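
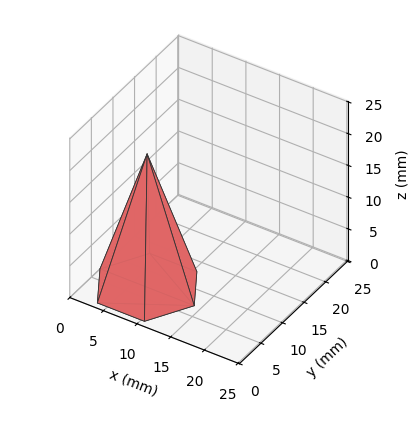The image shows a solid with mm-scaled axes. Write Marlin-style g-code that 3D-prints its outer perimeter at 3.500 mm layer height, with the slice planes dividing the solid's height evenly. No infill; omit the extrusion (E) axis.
Reading the render: the shape is a regular 6-sided pyramid, base circumscribed radius ≈ 7 mm, apex at z ≈ 21 mm (dimensions read to the nearest mm from the axis ticks). For the g-code, the solid's height is divided into equal slices at the stated Δz and each level perimeter traced with G1 moves after a G0 lift.

; perimeter-only toolpath
G21 ; units = mm
G90 ; absolute positioning
G28 ; home
; layer 1
G0 Z3.500
G0 X12.833 Y7.000
G1 X9.917 Y12.052
G1 X4.083 Y12.052
G1 X1.167 Y7.000
G1 X4.083 Y1.948
G1 X9.917 Y1.948
G1 X12.833 Y7.000
; layer 2
G0 Z7.000
G0 X11.667 Y7.000
G1 X9.333 Y11.041
G1 X4.667 Y11.041
G1 X2.333 Y7.000
G1 X4.667 Y2.959
G1 X9.333 Y2.959
G1 X11.667 Y7.000
; layer 3
G0 Z10.500
G0 X10.500 Y7.000
G1 X8.750 Y10.031
G1 X5.250 Y10.031
G1 X3.500 Y7.000
G1 X5.250 Y3.969
G1 X8.750 Y3.969
G1 X10.500 Y7.000
; layer 4
G0 Z14.000
G0 X9.333 Y7.000
G1 X8.167 Y9.021
G1 X5.833 Y9.021
G1 X4.667 Y7.000
G1 X5.833 Y4.979
G1 X8.167 Y4.979
G1 X9.333 Y7.000
; layer 5
G0 Z17.500
G0 X8.167 Y7.000
G1 X7.583 Y8.010
G1 X6.417 Y8.010
G1 X5.833 Y7.000
G1 X6.417 Y5.990
G1 X7.583 Y5.990
G1 X8.167 Y7.000
M2 ; end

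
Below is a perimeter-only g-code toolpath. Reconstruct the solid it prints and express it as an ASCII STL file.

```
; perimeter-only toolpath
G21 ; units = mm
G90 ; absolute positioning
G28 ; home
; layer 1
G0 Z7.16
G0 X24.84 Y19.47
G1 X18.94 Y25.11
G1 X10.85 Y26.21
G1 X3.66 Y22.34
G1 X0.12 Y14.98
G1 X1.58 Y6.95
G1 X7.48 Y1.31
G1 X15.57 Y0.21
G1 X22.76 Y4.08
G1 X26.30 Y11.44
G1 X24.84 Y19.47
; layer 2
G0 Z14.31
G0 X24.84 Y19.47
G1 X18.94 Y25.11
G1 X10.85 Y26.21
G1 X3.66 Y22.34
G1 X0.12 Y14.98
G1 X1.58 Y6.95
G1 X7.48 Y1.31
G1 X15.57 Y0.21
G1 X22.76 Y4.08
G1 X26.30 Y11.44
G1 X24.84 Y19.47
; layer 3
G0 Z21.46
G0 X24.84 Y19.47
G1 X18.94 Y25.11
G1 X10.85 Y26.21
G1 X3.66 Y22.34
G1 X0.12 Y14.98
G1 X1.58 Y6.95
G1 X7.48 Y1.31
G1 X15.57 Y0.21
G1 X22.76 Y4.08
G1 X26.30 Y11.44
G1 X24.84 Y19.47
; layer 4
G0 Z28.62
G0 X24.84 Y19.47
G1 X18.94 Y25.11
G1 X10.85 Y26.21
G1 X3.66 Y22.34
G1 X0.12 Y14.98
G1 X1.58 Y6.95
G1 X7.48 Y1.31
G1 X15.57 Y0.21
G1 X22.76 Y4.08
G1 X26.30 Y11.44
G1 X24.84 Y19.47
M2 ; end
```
solid part
  facet normal 0.0000 0.0000 -1.0000
    outer loop
      vertex 10.85 26.21 0.00
      vertex 18.94 25.11 0.00
      vertex 24.84 19.47 0.00
    endloop
  endfacet
  facet normal 0.0000 0.0000 -1.0000
    outer loop
      vertex 3.66 22.34 0.00
      vertex 10.85 26.21 0.00
      vertex 24.84 19.47 0.00
    endloop
  endfacet
  facet normal 0.0000 0.0000 -1.0000
    outer loop
      vertex 0.12 14.98 0.00
      vertex 3.66 22.34 0.00
      vertex 24.84 19.47 0.00
    endloop
  endfacet
  facet normal 0.0000 0.0000 -1.0000
    outer loop
      vertex 1.58 6.95 0.00
      vertex 0.12 14.98 0.00
      vertex 24.84 19.47 0.00
    endloop
  endfacet
  facet normal 0.0000 0.0000 -1.0000
    outer loop
      vertex 7.48 1.31 0.00
      vertex 1.58 6.95 0.00
      vertex 24.84 19.47 0.00
    endloop
  endfacet
  facet normal 0.0000 0.0000 -1.0000
    outer loop
      vertex 15.57 0.21 0.00
      vertex 7.48 1.31 0.00
      vertex 24.84 19.47 0.00
    endloop
  endfacet
  facet normal 0.0000 0.0000 -1.0000
    outer loop
      vertex 22.76 4.08 0.00
      vertex 15.57 0.21 0.00
      vertex 24.84 19.47 0.00
    endloop
  endfacet
  facet normal 0.0000 0.0000 -1.0000
    outer loop
      vertex 26.30 11.44 0.00
      vertex 22.76 4.08 0.00
      vertex 24.84 19.47 0.00
    endloop
  endfacet
  facet normal 0.0000 0.0000 1.0000
    outer loop
      vertex 24.84 19.47 28.62
      vertex 18.94 25.11 28.62
      vertex 10.85 26.21 28.62
    endloop
  endfacet
  facet normal 0.0000 0.0000 1.0000
    outer loop
      vertex 24.84 19.47 28.62
      vertex 10.85 26.21 28.62
      vertex 3.66 22.34 28.62
    endloop
  endfacet
  facet normal 0.0000 0.0000 1.0000
    outer loop
      vertex 24.84 19.47 28.62
      vertex 3.66 22.34 28.62
      vertex 0.12 14.98 28.62
    endloop
  endfacet
  facet normal 0.0000 0.0000 1.0000
    outer loop
      vertex 24.84 19.47 28.62
      vertex 0.12 14.98 28.62
      vertex 1.58 6.95 28.62
    endloop
  endfacet
  facet normal 0.0000 0.0000 1.0000
    outer loop
      vertex 24.84 19.47 28.62
      vertex 1.58 6.95 28.62
      vertex 7.48 1.31 28.62
    endloop
  endfacet
  facet normal 0.0000 0.0000 1.0000
    outer loop
      vertex 24.84 19.47 28.62
      vertex 7.48 1.31 28.62
      vertex 15.57 0.21 28.62
    endloop
  endfacet
  facet normal 0.0000 0.0000 1.0000
    outer loop
      vertex 24.84 19.47 28.62
      vertex 15.57 0.21 28.62
      vertex 22.76 4.08 28.62
    endloop
  endfacet
  facet normal 0.0000 0.0000 1.0000
    outer loop
      vertex 24.84 19.47 28.62
      vertex 22.76 4.08 28.62
      vertex 26.30 11.44 28.62
    endloop
  endfacet
  facet normal 0.6910 0.7229 0.0000
    outer loop
      vertex 24.84 19.47 0.00
      vertex 18.94 25.11 0.00
      vertex 18.94 25.11 28.62
    endloop
  endfacet
  facet normal 0.6910 0.7229 0.0000
    outer loop
      vertex 24.84 19.47 0.00
      vertex 18.94 25.11 28.62
      vertex 24.84 19.47 28.62
    endloop
  endfacet
  facet normal 0.1347 0.9909 0.0000
    outer loop
      vertex 18.94 25.11 0.00
      vertex 10.85 26.21 0.00
      vertex 10.85 26.21 28.62
    endloop
  endfacet
  facet normal 0.1347 0.9909 0.0000
    outer loop
      vertex 18.94 25.11 0.00
      vertex 10.85 26.21 28.62
      vertex 18.94 25.11 28.62
    endloop
  endfacet
  facet normal -0.4740 0.8805 0.0000
    outer loop
      vertex 10.85 26.21 0.00
      vertex 3.66 22.34 0.00
      vertex 3.66 22.34 28.62
    endloop
  endfacet
  facet normal -0.4740 0.8805 0.0000
    outer loop
      vertex 10.85 26.21 0.00
      vertex 3.66 22.34 28.62
      vertex 10.85 26.21 28.62
    endloop
  endfacet
  facet normal -0.9012 0.4334 0.0000
    outer loop
      vertex 3.66 22.34 0.00
      vertex 0.12 14.98 0.00
      vertex 0.12 14.98 28.62
    endloop
  endfacet
  facet normal -0.9012 0.4334 0.0000
    outer loop
      vertex 3.66 22.34 0.00
      vertex 0.12 14.98 28.62
      vertex 3.66 22.34 28.62
    endloop
  endfacet
  facet normal -0.9839 -0.1789 0.0000
    outer loop
      vertex 0.12 14.98 0.00
      vertex 1.58 6.95 0.00
      vertex 1.58 6.95 28.62
    endloop
  endfacet
  facet normal -0.9839 -0.1789 0.0000
    outer loop
      vertex 0.12 14.98 0.00
      vertex 1.58 6.95 28.62
      vertex 0.12 14.98 28.62
    endloop
  endfacet
  facet normal -0.6910 -0.7229 0.0000
    outer loop
      vertex 1.58 6.95 0.00
      vertex 7.48 1.31 0.00
      vertex 7.48 1.31 28.62
    endloop
  endfacet
  facet normal -0.6910 -0.7229 0.0000
    outer loop
      vertex 1.58 6.95 0.00
      vertex 7.48 1.31 28.62
      vertex 1.58 6.95 28.62
    endloop
  endfacet
  facet normal -0.1347 -0.9909 0.0000
    outer loop
      vertex 7.48 1.31 0.00
      vertex 15.57 0.21 0.00
      vertex 15.57 0.21 28.62
    endloop
  endfacet
  facet normal -0.1347 -0.9909 0.0000
    outer loop
      vertex 7.48 1.31 0.00
      vertex 15.57 0.21 28.62
      vertex 7.48 1.31 28.62
    endloop
  endfacet
  facet normal 0.4740 -0.8805 0.0000
    outer loop
      vertex 15.57 0.21 0.00
      vertex 22.76 4.08 0.00
      vertex 22.76 4.08 28.62
    endloop
  endfacet
  facet normal 0.4740 -0.8805 0.0000
    outer loop
      vertex 15.57 0.21 0.00
      vertex 22.76 4.08 28.62
      vertex 15.57 0.21 28.62
    endloop
  endfacet
  facet normal 0.9012 -0.4334 0.0000
    outer loop
      vertex 22.76 4.08 0.00
      vertex 26.30 11.44 0.00
      vertex 26.30 11.44 28.62
    endloop
  endfacet
  facet normal 0.9012 -0.4334 0.0000
    outer loop
      vertex 22.76 4.08 0.00
      vertex 26.30 11.44 28.62
      vertex 22.76 4.08 28.62
    endloop
  endfacet
  facet normal 0.9839 0.1789 0.0000
    outer loop
      vertex 26.30 11.44 0.00
      vertex 24.84 19.47 0.00
      vertex 24.84 19.47 28.62
    endloop
  endfacet
  facet normal 0.9839 0.1789 0.0000
    outer loop
      vertex 26.30 11.44 0.00
      vertex 24.84 19.47 28.62
      vertex 26.30 11.44 28.62
    endloop
  endfacet
endsolid part

The G0 Z moves step by Δz≈7.16 mm. Every layer's G1 loop is the same polygon, so the solid is a straight extrusion of it from z=0 to z≈28.6. Closing with flat bottom and top caps and triangulating gives 36 facets — a regular 10-sided prism (a cylinder approximated with 10 flat sides), circumscribed radius ≈ 13.2 mm, height ≈ 28.6 mm.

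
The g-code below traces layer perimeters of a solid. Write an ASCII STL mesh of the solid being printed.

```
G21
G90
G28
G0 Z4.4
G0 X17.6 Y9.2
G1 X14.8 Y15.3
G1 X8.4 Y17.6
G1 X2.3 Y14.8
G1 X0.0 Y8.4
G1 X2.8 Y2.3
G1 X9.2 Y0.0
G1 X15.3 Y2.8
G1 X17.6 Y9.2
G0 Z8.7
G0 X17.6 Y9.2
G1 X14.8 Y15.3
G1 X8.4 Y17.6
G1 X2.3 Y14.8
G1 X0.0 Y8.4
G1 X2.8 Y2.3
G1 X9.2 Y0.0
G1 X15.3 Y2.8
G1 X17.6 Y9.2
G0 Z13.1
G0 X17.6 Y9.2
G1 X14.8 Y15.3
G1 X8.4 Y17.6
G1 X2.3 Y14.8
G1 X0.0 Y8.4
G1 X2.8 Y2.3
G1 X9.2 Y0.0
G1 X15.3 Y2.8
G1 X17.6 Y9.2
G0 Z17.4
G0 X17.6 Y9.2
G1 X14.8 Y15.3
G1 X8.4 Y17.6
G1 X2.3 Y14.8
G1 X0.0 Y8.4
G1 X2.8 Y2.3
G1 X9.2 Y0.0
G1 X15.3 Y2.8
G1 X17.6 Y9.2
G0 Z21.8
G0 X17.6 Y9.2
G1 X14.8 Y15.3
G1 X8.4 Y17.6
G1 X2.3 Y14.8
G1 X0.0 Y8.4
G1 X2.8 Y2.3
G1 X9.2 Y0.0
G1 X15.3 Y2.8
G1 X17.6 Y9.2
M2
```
solid part
  facet normal 0.0000 0.0000 -1.0000
    outer loop
      vertex 8.4 17.6 0.0
      vertex 14.8 15.3 0.0
      vertex 17.6 9.2 0.0
    endloop
  endfacet
  facet normal 0.0000 0.0000 -1.0000
    outer loop
      vertex 2.3 14.8 0.0
      vertex 8.4 17.6 0.0
      vertex 17.6 9.2 0.0
    endloop
  endfacet
  facet normal 0.0000 0.0000 -1.0000
    outer loop
      vertex 0.0 8.4 0.0
      vertex 2.3 14.8 0.0
      vertex 17.6 9.2 0.0
    endloop
  endfacet
  facet normal 0.0000 0.0000 -1.0000
    outer loop
      vertex 2.8 2.3 0.0
      vertex 0.0 8.4 0.0
      vertex 17.6 9.2 0.0
    endloop
  endfacet
  facet normal 0.0000 0.0000 -1.0000
    outer loop
      vertex 9.2 0.0 0.0
      vertex 2.8 2.3 0.0
      vertex 17.6 9.2 0.0
    endloop
  endfacet
  facet normal 0.0000 0.0000 -1.0000
    outer loop
      vertex 15.3 2.8 0.0
      vertex 9.2 0.0 0.0
      vertex 17.6 9.2 0.0
    endloop
  endfacet
  facet normal 0.0000 0.0000 1.0000
    outer loop
      vertex 17.6 9.2 21.8
      vertex 14.8 15.3 21.8
      vertex 8.4 17.6 21.8
    endloop
  endfacet
  facet normal 0.0000 0.0000 1.0000
    outer loop
      vertex 17.6 9.2 21.8
      vertex 8.4 17.6 21.8
      vertex 2.3 14.8 21.8
    endloop
  endfacet
  facet normal 0.0000 0.0000 1.0000
    outer loop
      vertex 17.6 9.2 21.8
      vertex 2.3 14.8 21.8
      vertex 0.0 8.4 21.8
    endloop
  endfacet
  facet normal 0.0000 0.0000 1.0000
    outer loop
      vertex 17.6 9.2 21.8
      vertex 0.0 8.4 21.8
      vertex 2.8 2.3 21.8
    endloop
  endfacet
  facet normal 0.0000 0.0000 1.0000
    outer loop
      vertex 17.6 9.2 21.8
      vertex 2.8 2.3 21.8
      vertex 9.2 0.0 21.8
    endloop
  endfacet
  facet normal 0.0000 0.0000 1.0000
    outer loop
      vertex 17.6 9.2 21.8
      vertex 9.2 0.0 21.8
      vertex 15.3 2.8 21.8
    endloop
  endfacet
  facet normal 0.9088 0.4172 0.0000
    outer loop
      vertex 17.6 9.2 0.0
      vertex 14.8 15.3 0.0
      vertex 14.8 15.3 21.8
    endloop
  endfacet
  facet normal 0.9088 0.4172 0.0000
    outer loop
      vertex 17.6 9.2 0.0
      vertex 14.8 15.3 21.8
      vertex 17.6 9.2 21.8
    endloop
  endfacet
  facet normal 0.3382 0.9411 0.0000
    outer loop
      vertex 14.8 15.3 0.0
      vertex 8.4 17.6 0.0
      vertex 8.4 17.6 21.8
    endloop
  endfacet
  facet normal 0.3382 0.9411 0.0000
    outer loop
      vertex 14.8 15.3 0.0
      vertex 8.4 17.6 21.8
      vertex 14.8 15.3 21.8
    endloop
  endfacet
  facet normal -0.4172 0.9088 0.0000
    outer loop
      vertex 8.4 17.6 0.0
      vertex 2.3 14.8 0.0
      vertex 2.3 14.8 21.8
    endloop
  endfacet
  facet normal -0.4172 0.9088 0.0000
    outer loop
      vertex 8.4 17.6 0.0
      vertex 2.3 14.8 21.8
      vertex 8.4 17.6 21.8
    endloop
  endfacet
  facet normal -0.9411 0.3382 0.0000
    outer loop
      vertex 2.3 14.8 0.0
      vertex 0.0 8.4 0.0
      vertex 0.0 8.4 21.8
    endloop
  endfacet
  facet normal -0.9411 0.3382 0.0000
    outer loop
      vertex 2.3 14.8 0.0
      vertex 0.0 8.4 21.8
      vertex 2.3 14.8 21.8
    endloop
  endfacet
  facet normal -0.9088 -0.4172 0.0000
    outer loop
      vertex 0.0 8.4 0.0
      vertex 2.8 2.3 0.0
      vertex 2.8 2.3 21.8
    endloop
  endfacet
  facet normal -0.9088 -0.4172 0.0000
    outer loop
      vertex 0.0 8.4 0.0
      vertex 2.8 2.3 21.8
      vertex 0.0 8.4 21.8
    endloop
  endfacet
  facet normal -0.3382 -0.9411 0.0000
    outer loop
      vertex 2.8 2.3 0.0
      vertex 9.2 0.0 0.0
      vertex 9.2 0.0 21.8
    endloop
  endfacet
  facet normal -0.3382 -0.9411 0.0000
    outer loop
      vertex 2.8 2.3 0.0
      vertex 9.2 0.0 21.8
      vertex 2.8 2.3 21.8
    endloop
  endfacet
  facet normal 0.4172 -0.9088 0.0000
    outer loop
      vertex 9.2 0.0 0.0
      vertex 15.3 2.8 0.0
      vertex 15.3 2.8 21.8
    endloop
  endfacet
  facet normal 0.4172 -0.9088 0.0000
    outer loop
      vertex 9.2 0.0 0.0
      vertex 15.3 2.8 21.8
      vertex 9.2 0.0 21.8
    endloop
  endfacet
  facet normal 0.9411 -0.3382 0.0000
    outer loop
      vertex 15.3 2.8 0.0
      vertex 17.6 9.2 0.0
      vertex 17.6 9.2 21.8
    endloop
  endfacet
  facet normal 0.9411 -0.3382 0.0000
    outer loop
      vertex 15.3 2.8 0.0
      vertex 17.6 9.2 21.8
      vertex 15.3 2.8 21.8
    endloop
  endfacet
endsolid part

The G0 Z moves step by Δz≈4.4 mm. Every layer's G1 loop is the same polygon, so the solid is a straight extrusion of it from z=0 to z≈21.8. Closing with flat bottom and top caps and triangulating gives 28 facets — a regular 8-sided prism (a cylinder approximated with 8 flat sides), circumscribed radius ≈ 8.8 mm, height ≈ 21.8 mm.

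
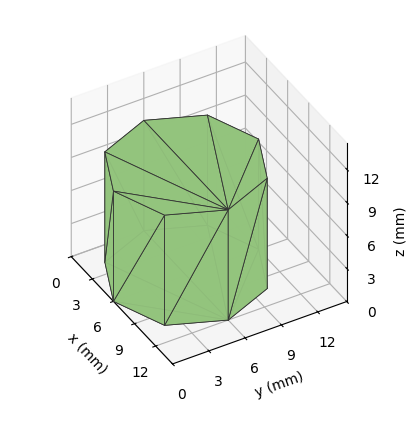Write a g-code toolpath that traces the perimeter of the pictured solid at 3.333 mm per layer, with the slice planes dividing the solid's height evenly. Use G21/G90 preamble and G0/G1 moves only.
Reading the render: the shape is a regular 8-sided prism (a cylinder approximated with 8 flat sides), circumscribed radius ≈ 6 mm, height ≈ 10 mm (dimensions read to the nearest mm from the axis ticks). For the g-code, the solid's height is divided into equal slices at the stated Δz and each level perimeter traced with G1 moves after a G0 lift.

; perimeter-only toolpath
G21 ; units = mm
G90 ; absolute positioning
G28 ; home
; layer 1
G0 Z3.333
G0 X12.000 Y6.000
G1 X10.243 Y10.243
G1 X6.000 Y12.000
G1 X1.757 Y10.243
G1 X0.000 Y6.000
G1 X1.757 Y1.757
G1 X6.000 Y0.000
G1 X10.243 Y1.757
G1 X12.000 Y6.000
; layer 2
G0 Z6.667
G0 X12.000 Y6.000
G1 X10.243 Y10.243
G1 X6.000 Y12.000
G1 X1.757 Y10.243
G1 X0.000 Y6.000
G1 X1.757 Y1.757
G1 X6.000 Y0.000
G1 X10.243 Y1.757
G1 X12.000 Y6.000
; layer 3
G0 Z10.000
G0 X12.000 Y6.000
G1 X10.243 Y10.243
G1 X6.000 Y12.000
G1 X1.757 Y10.243
G1 X0.000 Y6.000
G1 X1.757 Y1.757
G1 X6.000 Y0.000
G1 X10.243 Y1.757
G1 X12.000 Y6.000
M2 ; end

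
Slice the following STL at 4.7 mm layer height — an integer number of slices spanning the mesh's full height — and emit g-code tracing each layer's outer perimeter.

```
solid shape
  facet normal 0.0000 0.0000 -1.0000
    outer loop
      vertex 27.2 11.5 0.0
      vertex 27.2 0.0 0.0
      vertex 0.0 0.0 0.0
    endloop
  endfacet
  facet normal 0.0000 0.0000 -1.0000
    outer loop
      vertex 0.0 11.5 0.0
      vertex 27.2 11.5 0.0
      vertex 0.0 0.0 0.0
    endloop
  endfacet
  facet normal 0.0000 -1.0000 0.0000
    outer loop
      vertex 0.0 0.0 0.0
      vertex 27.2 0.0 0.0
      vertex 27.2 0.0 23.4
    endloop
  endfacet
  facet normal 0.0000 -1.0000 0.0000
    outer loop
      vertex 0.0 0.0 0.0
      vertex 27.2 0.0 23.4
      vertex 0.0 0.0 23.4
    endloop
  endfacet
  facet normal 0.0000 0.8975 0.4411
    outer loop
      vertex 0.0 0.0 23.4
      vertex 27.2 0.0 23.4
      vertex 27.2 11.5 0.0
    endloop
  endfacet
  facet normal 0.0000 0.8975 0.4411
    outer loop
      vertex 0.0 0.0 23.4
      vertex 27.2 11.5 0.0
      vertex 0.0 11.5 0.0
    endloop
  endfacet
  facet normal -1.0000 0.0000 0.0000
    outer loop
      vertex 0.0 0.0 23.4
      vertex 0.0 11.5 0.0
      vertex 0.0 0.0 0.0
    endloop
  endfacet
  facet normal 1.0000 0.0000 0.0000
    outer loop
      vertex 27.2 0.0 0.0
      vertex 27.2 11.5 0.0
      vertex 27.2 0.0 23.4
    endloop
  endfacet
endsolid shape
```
; perimeter-only toolpath
G21 ; units = mm
G90 ; absolute positioning
G28 ; home
; layer 1
G0 Z4.7
G0 X0.0 Y0.0
G1 X27.2 Y0.0
G1 X27.2 Y9.2
G1 X0.0 Y9.2
G1 X0.0 Y0.0
; layer 2
G0 Z9.4
G0 X0.0 Y0.0
G1 X27.2 Y0.0
G1 X27.2 Y6.9
G1 X0.0 Y6.9
G1 X0.0 Y0.0
; layer 3
G0 Z14.0
G0 X0.0 Y0.0
G1 X27.2 Y0.0
G1 X27.2 Y4.6
G1 X0.0 Y4.6
G1 X0.0 Y0.0
; layer 4
G0 Z18.7
G0 X0.0 Y0.0
G1 X27.2 Y0.0
G1 X27.2 Y2.3
G1 X0.0 Y2.3
G1 X0.0 Y0.0
M2 ; end

The solid is a wedge (ramp): 27.2 × 11.5 mm base, rising to 23.4 mm along the y=0 edge and sloping linearly to z=0 at y=11.5. Slicing at Δz = 4.7 mm — 5 equal slices spanning the solid's height, so layer i sits at z = i·h/5 — gives 4 non-empty perimeters. Each is a 4-segment closed polygon; G0 lifts to the layer z and rapids to the start vertex, then G1 traces the edges. The cross-section shrinks linearly with z (the slice at the apex is degenerate and omitted).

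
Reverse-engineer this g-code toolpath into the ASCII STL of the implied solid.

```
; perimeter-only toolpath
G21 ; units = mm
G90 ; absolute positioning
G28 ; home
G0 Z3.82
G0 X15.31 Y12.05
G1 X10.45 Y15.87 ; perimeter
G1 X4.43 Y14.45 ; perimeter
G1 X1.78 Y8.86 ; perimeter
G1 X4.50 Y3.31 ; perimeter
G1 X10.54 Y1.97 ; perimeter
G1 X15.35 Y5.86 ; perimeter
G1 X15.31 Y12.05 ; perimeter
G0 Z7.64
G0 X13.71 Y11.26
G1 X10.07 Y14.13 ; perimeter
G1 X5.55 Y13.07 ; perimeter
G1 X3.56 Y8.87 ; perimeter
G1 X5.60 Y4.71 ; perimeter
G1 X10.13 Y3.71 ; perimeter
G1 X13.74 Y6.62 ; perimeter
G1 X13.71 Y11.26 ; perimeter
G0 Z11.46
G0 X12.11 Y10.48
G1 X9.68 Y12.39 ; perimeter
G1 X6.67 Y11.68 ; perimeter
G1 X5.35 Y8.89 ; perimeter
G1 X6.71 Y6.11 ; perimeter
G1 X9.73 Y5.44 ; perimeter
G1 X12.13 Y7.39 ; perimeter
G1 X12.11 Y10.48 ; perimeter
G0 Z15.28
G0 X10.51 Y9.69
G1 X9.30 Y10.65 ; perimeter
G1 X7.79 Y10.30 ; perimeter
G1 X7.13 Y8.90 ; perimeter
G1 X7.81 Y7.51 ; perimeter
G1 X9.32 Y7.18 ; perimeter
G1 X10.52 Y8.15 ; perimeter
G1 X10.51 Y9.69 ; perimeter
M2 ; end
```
solid part
  facet normal 0.0000 0.0000 -1.0000
    outer loop
      vertex 3.31 15.84 0.00
      vertex 10.84 17.61 0.00
      vertex 16.91 12.83 0.00
    endloop
  endfacet
  facet normal 0.0000 0.0000 -1.0000
    outer loop
      vertex 0.00 8.85 0.00
      vertex 3.31 15.84 0.00
      vertex 16.91 12.83 0.00
    endloop
  endfacet
  facet normal 0.0000 0.0000 -1.0000
    outer loop
      vertex 3.40 1.91 0.00
      vertex 0.00 8.85 0.00
      vertex 16.91 12.83 0.00
    endloop
  endfacet
  facet normal 0.0000 0.0000 -1.0000
    outer loop
      vertex 10.95 0.24 0.00
      vertex 3.40 1.91 0.00
      vertex 16.91 12.83 0.00
    endloop
  endfacet
  facet normal 0.0000 0.0000 -1.0000
    outer loop
      vertex 16.96 5.10 0.00
      vertex 10.95 0.24 0.00
      vertex 16.91 12.83 0.00
    endloop
  endfacet
  facet normal 0.5703 0.7243 0.3875
    outer loop
      vertex 16.91 12.83 0.00
      vertex 10.84 17.61 0.00
      vertex 8.91 8.91 19.10
    endloop
  endfacet
  facet normal -0.2109 0.8974 0.3875
    outer loop
      vertex 10.84 17.61 0.00
      vertex 3.31 15.84 0.00
      vertex 8.91 8.91 19.10
    endloop
  endfacet
  facet normal -0.8332 0.3945 0.3874
    outer loop
      vertex 3.31 15.84 0.00
      vertex 0.00 8.85 0.00
      vertex 8.91 8.91 19.10
    endloop
  endfacet
  facet normal -0.8279 -0.4056 0.3875
    outer loop
      vertex 0.00 8.85 0.00
      vertex 3.40 1.91 0.00
      vertex 8.91 8.91 19.10
    endloop
  endfacet
  facet normal -0.1991 -0.9002 0.3873
    outer loop
      vertex 3.40 1.91 0.00
      vertex 10.95 0.24 0.00
      vertex 8.91 8.91 19.10
    endloop
  endfacet
  facet normal 0.5797 -0.7169 0.3873
    outer loop
      vertex 10.95 0.24 0.00
      vertex 16.96 5.10 0.00
      vertex 8.91 8.91 19.10
    endloop
  endfacet
  facet normal 0.9219 0.0060 0.3874
    outer loop
      vertex 16.96 5.10 0.00
      vertex 16.91 12.83 0.00
      vertex 8.91 8.91 19.10
    endloop
  endfacet
endsolid part

The G0 Z moves step by Δz≈3.82 mm. The G1 loops shrink linearly with z, so the solid tapers from its base footprint up to z≈19.1. Closing with a flat bottom cap and the tapered top and triangulating gives 12 facets — a regular 7-sided pyramid, base circumscribed radius ≈ 8.91 mm, apex at z ≈ 19.1 mm.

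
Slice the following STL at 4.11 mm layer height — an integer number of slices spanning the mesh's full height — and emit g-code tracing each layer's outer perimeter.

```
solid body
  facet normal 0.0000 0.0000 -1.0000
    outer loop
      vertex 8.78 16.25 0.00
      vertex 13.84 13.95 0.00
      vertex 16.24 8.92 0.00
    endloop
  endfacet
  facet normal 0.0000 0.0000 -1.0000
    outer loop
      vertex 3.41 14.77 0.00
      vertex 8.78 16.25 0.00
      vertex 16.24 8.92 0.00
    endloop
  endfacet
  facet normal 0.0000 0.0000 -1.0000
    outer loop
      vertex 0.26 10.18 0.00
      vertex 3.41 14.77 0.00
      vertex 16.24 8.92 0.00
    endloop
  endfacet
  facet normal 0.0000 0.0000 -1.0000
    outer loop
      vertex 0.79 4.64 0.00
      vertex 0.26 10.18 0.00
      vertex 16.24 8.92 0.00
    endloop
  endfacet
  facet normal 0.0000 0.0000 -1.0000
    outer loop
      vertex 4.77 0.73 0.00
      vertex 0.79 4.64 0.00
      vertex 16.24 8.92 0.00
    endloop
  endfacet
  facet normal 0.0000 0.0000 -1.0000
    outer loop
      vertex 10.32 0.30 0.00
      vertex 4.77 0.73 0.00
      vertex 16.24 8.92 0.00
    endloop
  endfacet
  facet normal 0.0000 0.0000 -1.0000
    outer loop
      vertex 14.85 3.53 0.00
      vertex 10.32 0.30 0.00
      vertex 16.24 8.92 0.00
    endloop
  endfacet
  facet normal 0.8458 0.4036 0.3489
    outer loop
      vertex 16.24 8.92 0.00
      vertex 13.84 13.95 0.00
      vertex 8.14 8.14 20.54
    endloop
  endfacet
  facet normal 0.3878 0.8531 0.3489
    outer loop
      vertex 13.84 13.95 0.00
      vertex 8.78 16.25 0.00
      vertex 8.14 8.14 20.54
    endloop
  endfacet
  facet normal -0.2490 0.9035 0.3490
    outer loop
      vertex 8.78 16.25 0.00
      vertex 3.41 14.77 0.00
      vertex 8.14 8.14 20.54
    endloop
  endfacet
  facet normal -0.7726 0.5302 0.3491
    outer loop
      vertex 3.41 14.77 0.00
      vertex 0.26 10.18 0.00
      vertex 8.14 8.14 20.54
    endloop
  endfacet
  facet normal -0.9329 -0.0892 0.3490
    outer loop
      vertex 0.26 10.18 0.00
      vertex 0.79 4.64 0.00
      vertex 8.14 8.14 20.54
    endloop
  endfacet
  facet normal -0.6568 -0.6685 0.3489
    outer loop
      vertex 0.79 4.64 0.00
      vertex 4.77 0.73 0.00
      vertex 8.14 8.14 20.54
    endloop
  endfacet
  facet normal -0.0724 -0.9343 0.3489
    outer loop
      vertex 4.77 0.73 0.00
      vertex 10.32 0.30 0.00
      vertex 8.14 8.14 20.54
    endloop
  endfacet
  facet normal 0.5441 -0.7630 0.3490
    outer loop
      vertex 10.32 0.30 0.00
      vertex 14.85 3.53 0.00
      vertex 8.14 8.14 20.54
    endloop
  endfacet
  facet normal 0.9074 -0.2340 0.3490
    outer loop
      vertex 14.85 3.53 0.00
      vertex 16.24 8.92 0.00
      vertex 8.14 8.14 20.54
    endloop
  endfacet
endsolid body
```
; perimeter-only toolpath
G21 ; units = mm
G90 ; absolute positioning
G28 ; home
; layer 1
G0 Z4.11
G0 X14.62 Y8.76
G1 X12.70 Y12.79
G1 X8.65 Y14.63
G1 X4.36 Y13.44
G1 X1.84 Y9.77
G1 X2.26 Y5.34
G1 X5.44 Y2.21
G1 X9.88 Y1.87
G1 X13.51 Y4.45
G1 X14.62 Y8.76
; layer 2
G0 Z8.22
G0 X13.00 Y8.61
G1 X11.56 Y11.63
G1 X8.52 Y13.01
G1 X5.30 Y12.12
G1 X3.41 Y9.36
G1 X3.73 Y6.04
G1 X6.12 Y3.69
G1 X9.45 Y3.44
G1 X12.17 Y5.37
G1 X13.00 Y8.61
; layer 3
G0 Z12.32
G0 X11.38 Y8.45
G1 X10.42 Y10.46
G1 X8.40 Y11.38
G1 X6.25 Y10.79
G1 X4.99 Y8.96
G1 X5.20 Y6.74
G1 X6.79 Y5.18
G1 X9.01 Y5.00
G1 X10.82 Y6.30
G1 X11.38 Y8.45
; layer 4
G0 Z16.43
G0 X9.76 Y8.30
G1 X9.28 Y9.30
G1 X8.27 Y9.76
G1 X7.19 Y9.47
G1 X6.56 Y8.55
G1 X6.67 Y7.44
G1 X7.47 Y6.66
G1 X8.58 Y6.57
G1 X9.48 Y7.22
G1 X9.76 Y8.30
M2 ; end

The solid is a regular 9-sided pyramid, base circumscribed radius ≈ 8.14 mm, apex at z ≈ 20.5 mm. Slicing at Δz = 4.11 mm — 5 equal slices spanning the solid's height, so layer i sits at z = i·h/5 — gives 4 non-empty perimeters. Each is a 9-segment closed polygon; G0 lifts to the layer z and rapids to the start vertex, then G1 traces the edges. The cross-section shrinks linearly with z (the slice at the apex is degenerate and omitted).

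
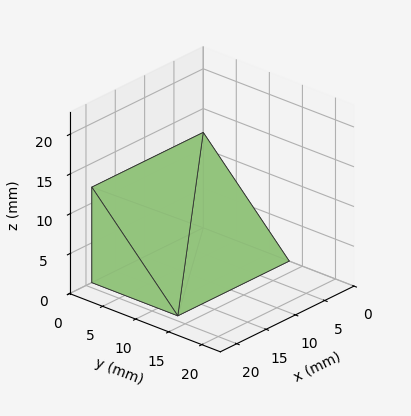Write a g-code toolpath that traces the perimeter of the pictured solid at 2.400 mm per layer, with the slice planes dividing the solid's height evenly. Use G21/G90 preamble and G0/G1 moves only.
Reading the render: the shape is a wedge (ramp): 19 × 13 mm base, rising to 12 mm along the y=0 edge and sloping linearly to z=0 at y=13 (dimensions read to the nearest mm from the axis ticks). For the g-code, the solid's height is divided into equal slices at the stated Δz and each level perimeter traced with G1 moves after a G0 lift.

; perimeter-only toolpath
G21 ; units = mm
G90 ; absolute positioning
G28 ; home
; layer 1
G0 Z2.400
G0 X0.000 Y0.000
G1 X19.000 Y0.000
G1 X19.000 Y10.400
G1 X0.000 Y10.400
G1 X0.000 Y0.000
; layer 2
G0 Z4.800
G0 X0.000 Y0.000
G1 X19.000 Y0.000
G1 X19.000 Y7.800
G1 X0.000 Y7.800
G1 X0.000 Y0.000
; layer 3
G0 Z7.200
G0 X0.000 Y0.000
G1 X19.000 Y0.000
G1 X19.000 Y5.200
G1 X0.000 Y5.200
G1 X0.000 Y0.000
; layer 4
G0 Z9.600
G0 X0.000 Y0.000
G1 X19.000 Y0.000
G1 X19.000 Y2.600
G1 X0.000 Y2.600
G1 X0.000 Y0.000
M2 ; end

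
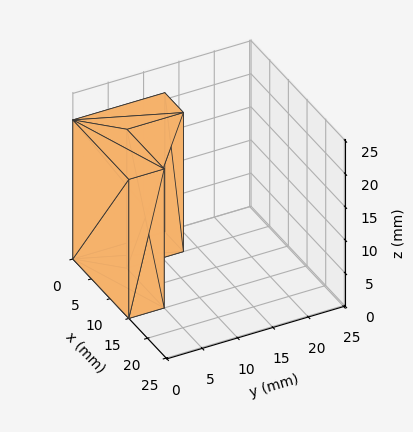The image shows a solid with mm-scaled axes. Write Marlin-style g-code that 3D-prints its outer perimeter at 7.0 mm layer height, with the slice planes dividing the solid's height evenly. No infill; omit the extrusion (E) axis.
Reading the render: the shape is an L-shaped prism: outer 15 × 13 mm, arm thicknesses ≈ 5 mm (horizontal) and 5 mm (vertical), extruded 21 mm in z (dimensions read to the nearest mm from the axis ticks). For the g-code, the solid's height is divided into equal slices at the stated Δz and each level perimeter traced with G1 moves after a G0 lift.

; perimeter-only toolpath
G21 ; units = mm
G90 ; absolute positioning
G28 ; home
; layer 1
G0 Z7.0
G0 X0.0 Y0.0
G1 X15.0 Y0.0
G1 X15.0 Y5.0
G1 X5.0 Y5.0
G1 X5.0 Y13.0
G1 X0.0 Y13.0
G1 X0.0 Y0.0
; layer 2
G0 Z14.0
G0 X0.0 Y0.0
G1 X15.0 Y0.0
G1 X15.0 Y5.0
G1 X5.0 Y5.0
G1 X5.0 Y13.0
G1 X0.0 Y13.0
G1 X0.0 Y0.0
; layer 3
G0 Z21.0
G0 X0.0 Y0.0
G1 X15.0 Y0.0
G1 X15.0 Y5.0
G1 X5.0 Y5.0
G1 X5.0 Y13.0
G1 X0.0 Y13.0
G1 X0.0 Y0.0
M2 ; end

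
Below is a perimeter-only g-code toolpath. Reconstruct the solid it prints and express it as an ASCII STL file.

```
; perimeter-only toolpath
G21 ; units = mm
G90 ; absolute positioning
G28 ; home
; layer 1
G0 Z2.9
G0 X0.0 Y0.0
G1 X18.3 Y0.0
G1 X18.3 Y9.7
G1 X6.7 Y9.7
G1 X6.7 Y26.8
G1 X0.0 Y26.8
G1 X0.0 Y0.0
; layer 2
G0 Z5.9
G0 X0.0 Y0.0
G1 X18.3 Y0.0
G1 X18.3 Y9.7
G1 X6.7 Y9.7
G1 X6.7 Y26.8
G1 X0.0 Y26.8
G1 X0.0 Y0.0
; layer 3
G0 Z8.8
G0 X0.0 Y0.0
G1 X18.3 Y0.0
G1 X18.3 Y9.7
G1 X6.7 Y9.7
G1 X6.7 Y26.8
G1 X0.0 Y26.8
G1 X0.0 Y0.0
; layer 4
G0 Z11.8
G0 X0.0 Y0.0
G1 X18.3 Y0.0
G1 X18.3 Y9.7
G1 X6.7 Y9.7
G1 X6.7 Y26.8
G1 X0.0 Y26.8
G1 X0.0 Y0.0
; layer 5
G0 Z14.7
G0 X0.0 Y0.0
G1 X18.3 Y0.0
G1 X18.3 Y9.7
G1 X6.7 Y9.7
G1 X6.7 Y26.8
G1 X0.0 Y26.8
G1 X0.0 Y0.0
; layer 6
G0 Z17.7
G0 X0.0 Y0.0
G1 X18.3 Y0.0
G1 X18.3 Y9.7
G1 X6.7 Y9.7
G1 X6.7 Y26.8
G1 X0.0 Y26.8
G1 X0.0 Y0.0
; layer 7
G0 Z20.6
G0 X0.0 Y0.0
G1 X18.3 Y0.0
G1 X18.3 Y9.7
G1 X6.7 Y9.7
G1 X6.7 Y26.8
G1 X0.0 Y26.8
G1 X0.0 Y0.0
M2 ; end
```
solid part
  facet normal 0.0000 0.0000 -1.0000
    outer loop
      vertex 18.3 9.7 0.0
      vertex 18.3 0.0 0.0
      vertex 0.0 0.0 0.0
    endloop
  endfacet
  facet normal 0.0000 0.0000 -1.0000
    outer loop
      vertex 6.7 9.7 0.0
      vertex 18.3 9.7 0.0
      vertex 0.0 0.0 0.0
    endloop
  endfacet
  facet normal 0.0000 0.0000 -1.0000
    outer loop
      vertex 6.7 26.8 0.0
      vertex 6.7 9.7 0.0
      vertex 0.0 0.0 0.0
    endloop
  endfacet
  facet normal 0.0000 0.0000 -1.0000
    outer loop
      vertex 0.0 26.8 0.0
      vertex 6.7 26.8 0.0
      vertex 0.0 0.0 0.0
    endloop
  endfacet
  facet normal 0.0000 0.0000 1.0000
    outer loop
      vertex 0.0 0.0 20.6
      vertex 18.3 0.0 20.6
      vertex 18.3 9.7 20.6
    endloop
  endfacet
  facet normal 0.0000 0.0000 1.0000
    outer loop
      vertex 0.0 0.0 20.6
      vertex 18.3 9.7 20.6
      vertex 6.7 9.7 20.6
    endloop
  endfacet
  facet normal 0.0000 0.0000 1.0000
    outer loop
      vertex 0.0 0.0 20.6
      vertex 6.7 9.7 20.6
      vertex 6.7 26.8 20.6
    endloop
  endfacet
  facet normal 0.0000 0.0000 1.0000
    outer loop
      vertex 0.0 0.0 20.6
      vertex 6.7 26.8 20.6
      vertex 0.0 26.8 20.6
    endloop
  endfacet
  facet normal 0.0000 -1.0000 0.0000
    outer loop
      vertex 0.0 0.0 0.0
      vertex 18.3 0.0 0.0
      vertex 18.3 0.0 20.6
    endloop
  endfacet
  facet normal 0.0000 -1.0000 0.0000
    outer loop
      vertex 0.0 0.0 0.0
      vertex 18.3 0.0 20.6
      vertex 0.0 0.0 20.6
    endloop
  endfacet
  facet normal 1.0000 0.0000 0.0000
    outer loop
      vertex 18.3 0.0 0.0
      vertex 18.3 9.7 0.0
      vertex 18.3 9.7 20.6
    endloop
  endfacet
  facet normal 1.0000 0.0000 0.0000
    outer loop
      vertex 18.3 0.0 0.0
      vertex 18.3 9.7 20.6
      vertex 18.3 0.0 20.6
    endloop
  endfacet
  facet normal 0.0000 1.0000 0.0000
    outer loop
      vertex 18.3 9.7 0.0
      vertex 6.7 9.7 0.0
      vertex 6.7 9.7 20.6
    endloop
  endfacet
  facet normal 0.0000 1.0000 0.0000
    outer loop
      vertex 18.3 9.7 0.0
      vertex 6.7 9.7 20.6
      vertex 18.3 9.7 20.6
    endloop
  endfacet
  facet normal 1.0000 0.0000 0.0000
    outer loop
      vertex 6.7 9.7 0.0
      vertex 6.7 26.8 0.0
      vertex 6.7 26.8 20.6
    endloop
  endfacet
  facet normal 1.0000 0.0000 0.0000
    outer loop
      vertex 6.7 9.7 0.0
      vertex 6.7 26.8 20.6
      vertex 6.7 9.7 20.6
    endloop
  endfacet
  facet normal 0.0000 1.0000 0.0000
    outer loop
      vertex 6.7 26.8 0.0
      vertex 0.0 26.8 0.0
      vertex 0.0 26.8 20.6
    endloop
  endfacet
  facet normal 0.0000 1.0000 0.0000
    outer loop
      vertex 6.7 26.8 0.0
      vertex 0.0 26.8 20.6
      vertex 6.7 26.8 20.6
    endloop
  endfacet
  facet normal -1.0000 0.0000 0.0000
    outer loop
      vertex 0.0 26.8 0.0
      vertex 0.0 0.0 0.0
      vertex 0.0 0.0 20.6
    endloop
  endfacet
  facet normal -1.0000 0.0000 0.0000
    outer loop
      vertex 0.0 26.8 0.0
      vertex 0.0 0.0 20.6
      vertex 0.0 26.8 20.6
    endloop
  endfacet
endsolid part

The G0 Z moves step by Δz≈2.9 mm. Every layer's G1 loop is the same polygon, so the solid is a straight extrusion of it from z=0 to z≈20.6. Closing with flat bottom and top caps and triangulating gives 20 facets — an L-shaped prism: outer 18.3 × 26.8 mm, arm thicknesses ≈ 9.7 mm (horizontal) and 6.7 mm (vertical), extruded 20.6 mm in z.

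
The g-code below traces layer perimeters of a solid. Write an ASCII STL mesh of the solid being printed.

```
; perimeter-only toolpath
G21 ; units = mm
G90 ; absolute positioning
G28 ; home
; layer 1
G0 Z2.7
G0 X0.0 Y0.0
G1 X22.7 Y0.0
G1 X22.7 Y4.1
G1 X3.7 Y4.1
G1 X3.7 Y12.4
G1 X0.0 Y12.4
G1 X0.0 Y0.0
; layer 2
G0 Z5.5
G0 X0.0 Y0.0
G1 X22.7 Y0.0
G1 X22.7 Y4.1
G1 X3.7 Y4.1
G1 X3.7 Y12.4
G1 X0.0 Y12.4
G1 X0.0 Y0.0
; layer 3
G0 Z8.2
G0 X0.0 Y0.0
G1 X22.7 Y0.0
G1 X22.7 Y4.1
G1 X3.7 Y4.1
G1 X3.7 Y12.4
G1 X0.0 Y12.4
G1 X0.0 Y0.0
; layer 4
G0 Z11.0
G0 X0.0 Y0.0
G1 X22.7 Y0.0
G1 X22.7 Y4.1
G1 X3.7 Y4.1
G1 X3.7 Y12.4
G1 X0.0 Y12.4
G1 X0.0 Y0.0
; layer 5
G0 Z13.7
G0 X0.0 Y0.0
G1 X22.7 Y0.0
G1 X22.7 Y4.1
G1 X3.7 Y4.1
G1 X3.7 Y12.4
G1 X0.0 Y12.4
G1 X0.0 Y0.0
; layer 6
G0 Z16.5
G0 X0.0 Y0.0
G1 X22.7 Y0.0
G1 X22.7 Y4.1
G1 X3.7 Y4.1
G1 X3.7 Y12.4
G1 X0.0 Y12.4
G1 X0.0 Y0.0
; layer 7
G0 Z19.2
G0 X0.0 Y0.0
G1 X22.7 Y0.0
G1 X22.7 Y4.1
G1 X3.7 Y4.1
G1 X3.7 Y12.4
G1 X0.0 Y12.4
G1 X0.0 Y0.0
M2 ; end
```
solid part
  facet normal 0.0000 0.0000 -1.0000
    outer loop
      vertex 22.7 4.1 0.0
      vertex 22.7 0.0 0.0
      vertex 0.0 0.0 0.0
    endloop
  endfacet
  facet normal 0.0000 0.0000 -1.0000
    outer loop
      vertex 3.7 4.1 0.0
      vertex 22.7 4.1 0.0
      vertex 0.0 0.0 0.0
    endloop
  endfacet
  facet normal 0.0000 0.0000 -1.0000
    outer loop
      vertex 3.7 12.4 0.0
      vertex 3.7 4.1 0.0
      vertex 0.0 0.0 0.0
    endloop
  endfacet
  facet normal 0.0000 0.0000 -1.0000
    outer loop
      vertex 0.0 12.4 0.0
      vertex 3.7 12.4 0.0
      vertex 0.0 0.0 0.0
    endloop
  endfacet
  facet normal 0.0000 0.0000 1.0000
    outer loop
      vertex 0.0 0.0 19.2
      vertex 22.7 0.0 19.2
      vertex 22.7 4.1 19.2
    endloop
  endfacet
  facet normal 0.0000 0.0000 1.0000
    outer loop
      vertex 0.0 0.0 19.2
      vertex 22.7 4.1 19.2
      vertex 3.7 4.1 19.2
    endloop
  endfacet
  facet normal 0.0000 0.0000 1.0000
    outer loop
      vertex 0.0 0.0 19.2
      vertex 3.7 4.1 19.2
      vertex 3.7 12.4 19.2
    endloop
  endfacet
  facet normal 0.0000 0.0000 1.0000
    outer loop
      vertex 0.0 0.0 19.2
      vertex 3.7 12.4 19.2
      vertex 0.0 12.4 19.2
    endloop
  endfacet
  facet normal 0.0000 -1.0000 0.0000
    outer loop
      vertex 0.0 0.0 0.0
      vertex 22.7 0.0 0.0
      vertex 22.7 0.0 19.2
    endloop
  endfacet
  facet normal 0.0000 -1.0000 0.0000
    outer loop
      vertex 0.0 0.0 0.0
      vertex 22.7 0.0 19.2
      vertex 0.0 0.0 19.2
    endloop
  endfacet
  facet normal 1.0000 0.0000 0.0000
    outer loop
      vertex 22.7 0.0 0.0
      vertex 22.7 4.1 0.0
      vertex 22.7 4.1 19.2
    endloop
  endfacet
  facet normal 1.0000 0.0000 0.0000
    outer loop
      vertex 22.7 0.0 0.0
      vertex 22.7 4.1 19.2
      vertex 22.7 0.0 19.2
    endloop
  endfacet
  facet normal 0.0000 1.0000 0.0000
    outer loop
      vertex 22.7 4.1 0.0
      vertex 3.7 4.1 0.0
      vertex 3.7 4.1 19.2
    endloop
  endfacet
  facet normal 0.0000 1.0000 0.0000
    outer loop
      vertex 22.7 4.1 0.0
      vertex 3.7 4.1 19.2
      vertex 22.7 4.1 19.2
    endloop
  endfacet
  facet normal 1.0000 0.0000 0.0000
    outer loop
      vertex 3.7 4.1 0.0
      vertex 3.7 12.4 0.0
      vertex 3.7 12.4 19.2
    endloop
  endfacet
  facet normal 1.0000 0.0000 0.0000
    outer loop
      vertex 3.7 4.1 0.0
      vertex 3.7 12.4 19.2
      vertex 3.7 4.1 19.2
    endloop
  endfacet
  facet normal 0.0000 1.0000 0.0000
    outer loop
      vertex 3.7 12.4 0.0
      vertex 0.0 12.4 0.0
      vertex 0.0 12.4 19.2
    endloop
  endfacet
  facet normal 0.0000 1.0000 0.0000
    outer loop
      vertex 3.7 12.4 0.0
      vertex 0.0 12.4 19.2
      vertex 3.7 12.4 19.2
    endloop
  endfacet
  facet normal -1.0000 0.0000 0.0000
    outer loop
      vertex 0.0 12.4 0.0
      vertex 0.0 0.0 0.0
      vertex 0.0 0.0 19.2
    endloop
  endfacet
  facet normal -1.0000 0.0000 0.0000
    outer loop
      vertex 0.0 12.4 0.0
      vertex 0.0 0.0 19.2
      vertex 0.0 12.4 19.2
    endloop
  endfacet
endsolid part

The G0 Z moves step by Δz≈2.7 mm. Every layer's G1 loop is the same polygon, so the solid is a straight extrusion of it from z=0 to z≈19.2. Closing with flat bottom and top caps and triangulating gives 20 facets — an L-shaped prism: outer 22.7 × 12.4 mm, arm thicknesses ≈ 4.1 mm (horizontal) and 3.7 mm (vertical), extruded 19.2 mm in z.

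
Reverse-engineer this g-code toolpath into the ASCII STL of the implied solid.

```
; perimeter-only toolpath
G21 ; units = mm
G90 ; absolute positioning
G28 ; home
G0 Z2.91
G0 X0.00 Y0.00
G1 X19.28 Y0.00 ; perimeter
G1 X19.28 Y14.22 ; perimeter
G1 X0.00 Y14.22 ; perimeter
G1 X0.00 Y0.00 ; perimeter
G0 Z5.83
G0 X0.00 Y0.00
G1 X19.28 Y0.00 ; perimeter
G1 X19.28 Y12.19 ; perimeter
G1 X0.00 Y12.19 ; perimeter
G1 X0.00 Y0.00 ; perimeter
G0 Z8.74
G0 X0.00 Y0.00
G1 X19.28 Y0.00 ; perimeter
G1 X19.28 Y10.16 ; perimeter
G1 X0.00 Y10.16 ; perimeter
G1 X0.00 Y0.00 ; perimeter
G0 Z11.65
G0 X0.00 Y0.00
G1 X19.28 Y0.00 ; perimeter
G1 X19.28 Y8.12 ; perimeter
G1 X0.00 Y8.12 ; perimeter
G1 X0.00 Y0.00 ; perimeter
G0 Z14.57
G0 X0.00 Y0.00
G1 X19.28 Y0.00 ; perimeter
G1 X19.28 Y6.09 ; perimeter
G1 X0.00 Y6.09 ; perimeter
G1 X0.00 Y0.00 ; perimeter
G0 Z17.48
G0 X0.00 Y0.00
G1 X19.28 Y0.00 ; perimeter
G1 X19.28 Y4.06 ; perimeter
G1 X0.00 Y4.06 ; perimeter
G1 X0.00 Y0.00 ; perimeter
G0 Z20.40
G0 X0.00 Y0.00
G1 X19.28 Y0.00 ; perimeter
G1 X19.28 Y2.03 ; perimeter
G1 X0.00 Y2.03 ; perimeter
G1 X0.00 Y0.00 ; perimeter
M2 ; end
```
solid part
  facet normal 0.0000 0.0000 -1.0000
    outer loop
      vertex 19.28 16.25 0.00
      vertex 19.28 0.00 0.00
      vertex 0.00 0.00 0.00
    endloop
  endfacet
  facet normal 0.0000 0.0000 -1.0000
    outer loop
      vertex 0.00 16.25 0.00
      vertex 19.28 16.25 0.00
      vertex 0.00 0.00 0.00
    endloop
  endfacet
  facet normal 0.0000 -1.0000 0.0000
    outer loop
      vertex 0.00 0.00 0.00
      vertex 19.28 0.00 0.00
      vertex 19.28 0.00 23.31
    endloop
  endfacet
  facet normal 0.0000 -1.0000 0.0000
    outer loop
      vertex 0.00 0.00 0.00
      vertex 19.28 0.00 23.31
      vertex 0.00 0.00 23.31
    endloop
  endfacet
  facet normal 0.0000 0.8203 0.5719
    outer loop
      vertex 0.00 0.00 23.31
      vertex 19.28 0.00 23.31
      vertex 19.28 16.25 0.00
    endloop
  endfacet
  facet normal 0.0000 0.8203 0.5719
    outer loop
      vertex 0.00 0.00 23.31
      vertex 19.28 16.25 0.00
      vertex 0.00 16.25 0.00
    endloop
  endfacet
  facet normal -1.0000 0.0000 0.0000
    outer loop
      vertex 0.00 0.00 23.31
      vertex 0.00 16.25 0.00
      vertex 0.00 0.00 0.00
    endloop
  endfacet
  facet normal 1.0000 0.0000 0.0000
    outer loop
      vertex 19.28 0.00 0.00
      vertex 19.28 16.25 0.00
      vertex 19.28 0.00 23.31
    endloop
  endfacet
endsolid part

The G0 Z moves step by Δz≈2.91 mm. The G1 loops shrink linearly with z, so the solid tapers from its base footprint up to z≈23.3. Closing with a flat bottom cap and the tapered top and triangulating gives 8 facets — a wedge (ramp): 19.3 × 16.2 mm base, rising to 23.3 mm along the y=0 edge and sloping linearly to z=0 at y=16.2.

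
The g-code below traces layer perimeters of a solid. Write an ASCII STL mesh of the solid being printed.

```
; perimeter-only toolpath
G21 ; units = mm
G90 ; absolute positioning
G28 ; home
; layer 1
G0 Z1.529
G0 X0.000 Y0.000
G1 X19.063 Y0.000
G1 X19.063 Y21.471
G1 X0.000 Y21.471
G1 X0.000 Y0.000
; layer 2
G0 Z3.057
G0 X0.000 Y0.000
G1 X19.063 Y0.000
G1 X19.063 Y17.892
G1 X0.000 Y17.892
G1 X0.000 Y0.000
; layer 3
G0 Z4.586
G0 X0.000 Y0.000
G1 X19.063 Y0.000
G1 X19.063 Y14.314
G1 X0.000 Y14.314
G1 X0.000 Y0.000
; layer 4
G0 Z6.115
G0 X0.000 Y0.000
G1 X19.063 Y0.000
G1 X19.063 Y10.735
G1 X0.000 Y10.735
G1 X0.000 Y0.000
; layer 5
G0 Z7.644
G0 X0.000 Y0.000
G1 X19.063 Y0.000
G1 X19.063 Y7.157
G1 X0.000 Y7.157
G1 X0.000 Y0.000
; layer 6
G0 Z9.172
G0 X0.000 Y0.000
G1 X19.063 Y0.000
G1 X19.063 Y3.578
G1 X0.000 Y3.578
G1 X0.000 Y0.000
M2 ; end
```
solid part
  facet normal 0.0000 0.0000 -1.0000
    outer loop
      vertex 19.063 25.049 0.000
      vertex 19.063 0.000 0.000
      vertex 0.000 0.000 0.000
    endloop
  endfacet
  facet normal 0.0000 0.0000 -1.0000
    outer loop
      vertex 0.000 25.049 0.000
      vertex 19.063 25.049 0.000
      vertex 0.000 0.000 0.000
    endloop
  endfacet
  facet normal 0.0000 -1.0000 0.0000
    outer loop
      vertex 0.000 0.000 0.000
      vertex 19.063 0.000 0.000
      vertex 19.063 0.000 10.701
    endloop
  endfacet
  facet normal 0.0000 -1.0000 0.0000
    outer loop
      vertex 0.000 0.000 0.000
      vertex 19.063 0.000 10.701
      vertex 0.000 0.000 10.701
    endloop
  endfacet
  facet normal 0.0000 0.3929 0.9196
    outer loop
      vertex 0.000 0.000 10.701
      vertex 19.063 0.000 10.701
      vertex 19.063 25.049 0.000
    endloop
  endfacet
  facet normal 0.0000 0.3929 0.9196
    outer loop
      vertex 0.000 0.000 10.701
      vertex 19.063 25.049 0.000
      vertex 0.000 25.049 0.000
    endloop
  endfacet
  facet normal -1.0000 0.0000 0.0000
    outer loop
      vertex 0.000 0.000 10.701
      vertex 0.000 25.049 0.000
      vertex 0.000 0.000 0.000
    endloop
  endfacet
  facet normal 1.0000 0.0000 0.0000
    outer loop
      vertex 19.063 0.000 0.000
      vertex 19.063 25.049 0.000
      vertex 19.063 0.000 10.701
    endloop
  endfacet
endsolid part

The G0 Z moves step by Δz≈1.529 mm. The G1 loops shrink linearly with z, so the solid tapers from its base footprint up to z≈10.7. Closing with a flat bottom cap and the tapered top and triangulating gives 8 facets — a wedge (ramp): 19.1 × 25 mm base, rising to 10.7 mm along the y=0 edge and sloping linearly to z=0 at y=25.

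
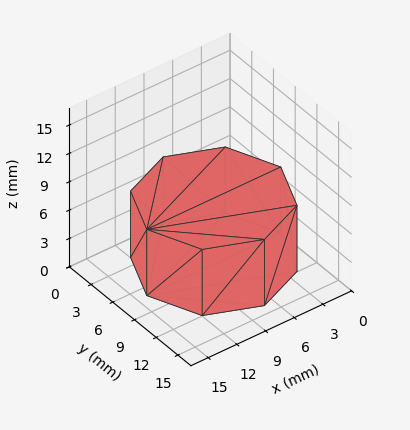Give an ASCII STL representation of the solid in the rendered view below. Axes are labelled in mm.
Reading the render: the shape is a regular 8-sided prism (a cylinder approximated with 8 flat sides), circumscribed radius ≈ 7 mm, height ≈ 7 mm (dimensions read to the nearest mm from the axis ticks). For the STL, each face is triangulated and given an outward normal.

solid part
  facet normal 0.0000 0.0000 -1.0000
    outer loop
      vertex 7.000 14.000 0.000
      vertex 11.950 11.950 0.000
      vertex 14.000 7.000 0.000
    endloop
  endfacet
  facet normal 0.0000 0.0000 -1.0000
    outer loop
      vertex 2.050 11.950 0.000
      vertex 7.000 14.000 0.000
      vertex 14.000 7.000 0.000
    endloop
  endfacet
  facet normal 0.0000 0.0000 -1.0000
    outer loop
      vertex 0.000 7.000 0.000
      vertex 2.050 11.950 0.000
      vertex 14.000 7.000 0.000
    endloop
  endfacet
  facet normal 0.0000 0.0000 -1.0000
    outer loop
      vertex 2.050 2.050 0.000
      vertex 0.000 7.000 0.000
      vertex 14.000 7.000 0.000
    endloop
  endfacet
  facet normal 0.0000 0.0000 -1.0000
    outer loop
      vertex 7.000 0.000 0.000
      vertex 2.050 2.050 0.000
      vertex 14.000 7.000 0.000
    endloop
  endfacet
  facet normal 0.0000 0.0000 -1.0000
    outer loop
      vertex 11.950 2.050 0.000
      vertex 7.000 0.000 0.000
      vertex 14.000 7.000 0.000
    endloop
  endfacet
  facet normal 0.0000 0.0000 1.0000
    outer loop
      vertex 14.000 7.000 7.000
      vertex 11.950 11.950 7.000
      vertex 7.000 14.000 7.000
    endloop
  endfacet
  facet normal 0.0000 0.0000 1.0000
    outer loop
      vertex 14.000 7.000 7.000
      vertex 7.000 14.000 7.000
      vertex 2.050 11.950 7.000
    endloop
  endfacet
  facet normal 0.0000 0.0000 1.0000
    outer loop
      vertex 14.000 7.000 7.000
      vertex 2.050 11.950 7.000
      vertex 0.000 7.000 7.000
    endloop
  endfacet
  facet normal 0.0000 0.0000 1.0000
    outer loop
      vertex 14.000 7.000 7.000
      vertex 0.000 7.000 7.000
      vertex 2.050 2.050 7.000
    endloop
  endfacet
  facet normal 0.0000 0.0000 1.0000
    outer loop
      vertex 14.000 7.000 7.000
      vertex 2.050 2.050 7.000
      vertex 7.000 0.000 7.000
    endloop
  endfacet
  facet normal 0.0000 0.0000 1.0000
    outer loop
      vertex 14.000 7.000 7.000
      vertex 7.000 0.000 7.000
      vertex 11.950 2.050 7.000
    endloop
  endfacet
  facet normal 0.9239 0.3826 0.0000
    outer loop
      vertex 14.000 7.000 0.000
      vertex 11.950 11.950 0.000
      vertex 11.950 11.950 7.000
    endloop
  endfacet
  facet normal 0.9239 0.3826 0.0000
    outer loop
      vertex 14.000 7.000 0.000
      vertex 11.950 11.950 7.000
      vertex 14.000 7.000 7.000
    endloop
  endfacet
  facet normal 0.3826 0.9239 0.0000
    outer loop
      vertex 11.950 11.950 0.000
      vertex 7.000 14.000 0.000
      vertex 7.000 14.000 7.000
    endloop
  endfacet
  facet normal 0.3826 0.9239 0.0000
    outer loop
      vertex 11.950 11.950 0.000
      vertex 7.000 14.000 7.000
      vertex 11.950 11.950 7.000
    endloop
  endfacet
  facet normal -0.3826 0.9239 0.0000
    outer loop
      vertex 7.000 14.000 0.000
      vertex 2.050 11.950 0.000
      vertex 2.050 11.950 7.000
    endloop
  endfacet
  facet normal -0.3826 0.9239 0.0000
    outer loop
      vertex 7.000 14.000 0.000
      vertex 2.050 11.950 7.000
      vertex 7.000 14.000 7.000
    endloop
  endfacet
  facet normal -0.9239 0.3826 0.0000
    outer loop
      vertex 2.050 11.950 0.000
      vertex 0.000 7.000 0.000
      vertex 0.000 7.000 7.000
    endloop
  endfacet
  facet normal -0.9239 0.3826 0.0000
    outer loop
      vertex 2.050 11.950 0.000
      vertex 0.000 7.000 7.000
      vertex 2.050 11.950 7.000
    endloop
  endfacet
  facet normal -0.9239 -0.3826 0.0000
    outer loop
      vertex 0.000 7.000 0.000
      vertex 2.050 2.050 0.000
      vertex 2.050 2.050 7.000
    endloop
  endfacet
  facet normal -0.9239 -0.3826 0.0000
    outer loop
      vertex 0.000 7.000 0.000
      vertex 2.050 2.050 7.000
      vertex 0.000 7.000 7.000
    endloop
  endfacet
  facet normal -0.3826 -0.9239 0.0000
    outer loop
      vertex 2.050 2.050 0.000
      vertex 7.000 0.000 0.000
      vertex 7.000 0.000 7.000
    endloop
  endfacet
  facet normal -0.3826 -0.9239 0.0000
    outer loop
      vertex 2.050 2.050 0.000
      vertex 7.000 0.000 7.000
      vertex 2.050 2.050 7.000
    endloop
  endfacet
  facet normal 0.3826 -0.9239 0.0000
    outer loop
      vertex 7.000 0.000 0.000
      vertex 11.950 2.050 0.000
      vertex 11.950 2.050 7.000
    endloop
  endfacet
  facet normal 0.3826 -0.9239 0.0000
    outer loop
      vertex 7.000 0.000 0.000
      vertex 11.950 2.050 7.000
      vertex 7.000 0.000 7.000
    endloop
  endfacet
  facet normal 0.9239 -0.3826 0.0000
    outer loop
      vertex 11.950 2.050 0.000
      vertex 14.000 7.000 0.000
      vertex 14.000 7.000 7.000
    endloop
  endfacet
  facet normal 0.9239 -0.3826 0.0000
    outer loop
      vertex 11.950 2.050 0.000
      vertex 14.000 7.000 7.000
      vertex 11.950 2.050 7.000
    endloop
  endfacet
endsolid part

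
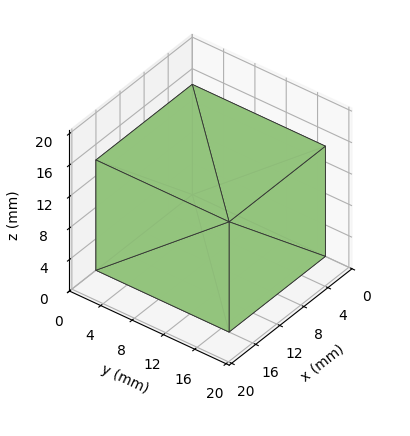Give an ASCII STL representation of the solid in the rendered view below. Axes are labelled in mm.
Reading the render: the shape is a rectangular box, roughly 16 × 17 mm footprint and 14 mm tall (dimensions read to the nearest mm from the axis ticks). For the STL, each face is triangulated and given an outward normal.

solid part
  facet normal 0.0000 0.0000 -1.0000
    outer loop
      vertex 16.0 17.0 0.0
      vertex 16.0 0.0 0.0
      vertex 0.0 0.0 0.0
    endloop
  endfacet
  facet normal 0.0000 0.0000 -1.0000
    outer loop
      vertex 0.0 17.0 0.0
      vertex 16.0 17.0 0.0
      vertex 0.0 0.0 0.0
    endloop
  endfacet
  facet normal 0.0000 0.0000 1.0000
    outer loop
      vertex 0.0 0.0 14.0
      vertex 16.0 0.0 14.0
      vertex 16.0 17.0 14.0
    endloop
  endfacet
  facet normal 0.0000 0.0000 1.0000
    outer loop
      vertex 0.0 0.0 14.0
      vertex 16.0 17.0 14.0
      vertex 0.0 17.0 14.0
    endloop
  endfacet
  facet normal 0.0000 -1.0000 0.0000
    outer loop
      vertex 0.0 0.0 0.0
      vertex 16.0 0.0 0.0
      vertex 16.0 0.0 14.0
    endloop
  endfacet
  facet normal 0.0000 -1.0000 0.0000
    outer loop
      vertex 0.0 0.0 0.0
      vertex 16.0 0.0 14.0
      vertex 0.0 0.0 14.0
    endloop
  endfacet
  facet normal 0.0000 1.0000 0.0000
    outer loop
      vertex 16.0 17.0 14.0
      vertex 16.0 17.0 0.0
      vertex 0.0 17.0 0.0
    endloop
  endfacet
  facet normal 0.0000 1.0000 0.0000
    outer loop
      vertex 0.0 17.0 14.0
      vertex 16.0 17.0 14.0
      vertex 0.0 17.0 0.0
    endloop
  endfacet
  facet normal -1.0000 0.0000 0.0000
    outer loop
      vertex 0.0 17.0 14.0
      vertex 0.0 17.0 0.0
      vertex 0.0 0.0 0.0
    endloop
  endfacet
  facet normal -1.0000 0.0000 0.0000
    outer loop
      vertex 0.0 0.0 14.0
      vertex 0.0 17.0 14.0
      vertex 0.0 0.0 0.0
    endloop
  endfacet
  facet normal 1.0000 0.0000 0.0000
    outer loop
      vertex 16.0 0.0 0.0
      vertex 16.0 17.0 0.0
      vertex 16.0 17.0 14.0
    endloop
  endfacet
  facet normal 1.0000 0.0000 0.0000
    outer loop
      vertex 16.0 0.0 0.0
      vertex 16.0 17.0 14.0
      vertex 16.0 0.0 14.0
    endloop
  endfacet
endsolid part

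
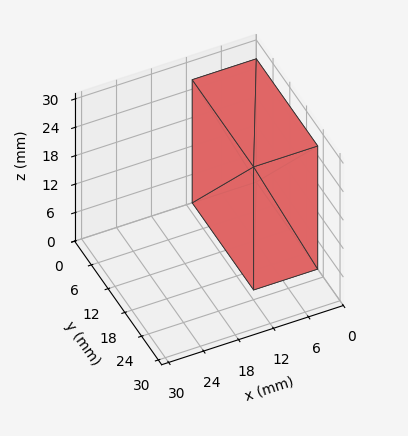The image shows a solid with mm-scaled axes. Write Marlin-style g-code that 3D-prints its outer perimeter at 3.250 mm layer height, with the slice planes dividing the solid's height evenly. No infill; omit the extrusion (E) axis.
Reading the render: the shape is a rectangular box, roughly 11 × 22 mm footprint and 26 mm tall (dimensions read to the nearest mm from the axis ticks). For the g-code, the solid's height is divided into equal slices at the stated Δz and each level perimeter traced with G1 moves after a G0 lift.

; perimeter-only toolpath
G21 ; units = mm
G90 ; absolute positioning
G28 ; home
; layer 1
G0 Z3.250
G0 X0.000 Y0.000
G1 X11.000 Y0.000
G1 X11.000 Y22.000
G1 X0.000 Y22.000
G1 X0.000 Y0.000
; layer 2
G0 Z6.500
G0 X0.000 Y0.000
G1 X11.000 Y0.000
G1 X11.000 Y22.000
G1 X0.000 Y22.000
G1 X0.000 Y0.000
; layer 3
G0 Z9.750
G0 X0.000 Y0.000
G1 X11.000 Y0.000
G1 X11.000 Y22.000
G1 X0.000 Y22.000
G1 X0.000 Y0.000
; layer 4
G0 Z13.000
G0 X0.000 Y0.000
G1 X11.000 Y0.000
G1 X11.000 Y22.000
G1 X0.000 Y22.000
G1 X0.000 Y0.000
; layer 5
G0 Z16.250
G0 X0.000 Y0.000
G1 X11.000 Y0.000
G1 X11.000 Y22.000
G1 X0.000 Y22.000
G1 X0.000 Y0.000
; layer 6
G0 Z19.500
G0 X0.000 Y0.000
G1 X11.000 Y0.000
G1 X11.000 Y22.000
G1 X0.000 Y22.000
G1 X0.000 Y0.000
; layer 7
G0 Z22.750
G0 X0.000 Y0.000
G1 X11.000 Y0.000
G1 X11.000 Y22.000
G1 X0.000 Y22.000
G1 X0.000 Y0.000
; layer 8
G0 Z26.000
G0 X0.000 Y0.000
G1 X11.000 Y0.000
G1 X11.000 Y22.000
G1 X0.000 Y22.000
G1 X0.000 Y0.000
M2 ; end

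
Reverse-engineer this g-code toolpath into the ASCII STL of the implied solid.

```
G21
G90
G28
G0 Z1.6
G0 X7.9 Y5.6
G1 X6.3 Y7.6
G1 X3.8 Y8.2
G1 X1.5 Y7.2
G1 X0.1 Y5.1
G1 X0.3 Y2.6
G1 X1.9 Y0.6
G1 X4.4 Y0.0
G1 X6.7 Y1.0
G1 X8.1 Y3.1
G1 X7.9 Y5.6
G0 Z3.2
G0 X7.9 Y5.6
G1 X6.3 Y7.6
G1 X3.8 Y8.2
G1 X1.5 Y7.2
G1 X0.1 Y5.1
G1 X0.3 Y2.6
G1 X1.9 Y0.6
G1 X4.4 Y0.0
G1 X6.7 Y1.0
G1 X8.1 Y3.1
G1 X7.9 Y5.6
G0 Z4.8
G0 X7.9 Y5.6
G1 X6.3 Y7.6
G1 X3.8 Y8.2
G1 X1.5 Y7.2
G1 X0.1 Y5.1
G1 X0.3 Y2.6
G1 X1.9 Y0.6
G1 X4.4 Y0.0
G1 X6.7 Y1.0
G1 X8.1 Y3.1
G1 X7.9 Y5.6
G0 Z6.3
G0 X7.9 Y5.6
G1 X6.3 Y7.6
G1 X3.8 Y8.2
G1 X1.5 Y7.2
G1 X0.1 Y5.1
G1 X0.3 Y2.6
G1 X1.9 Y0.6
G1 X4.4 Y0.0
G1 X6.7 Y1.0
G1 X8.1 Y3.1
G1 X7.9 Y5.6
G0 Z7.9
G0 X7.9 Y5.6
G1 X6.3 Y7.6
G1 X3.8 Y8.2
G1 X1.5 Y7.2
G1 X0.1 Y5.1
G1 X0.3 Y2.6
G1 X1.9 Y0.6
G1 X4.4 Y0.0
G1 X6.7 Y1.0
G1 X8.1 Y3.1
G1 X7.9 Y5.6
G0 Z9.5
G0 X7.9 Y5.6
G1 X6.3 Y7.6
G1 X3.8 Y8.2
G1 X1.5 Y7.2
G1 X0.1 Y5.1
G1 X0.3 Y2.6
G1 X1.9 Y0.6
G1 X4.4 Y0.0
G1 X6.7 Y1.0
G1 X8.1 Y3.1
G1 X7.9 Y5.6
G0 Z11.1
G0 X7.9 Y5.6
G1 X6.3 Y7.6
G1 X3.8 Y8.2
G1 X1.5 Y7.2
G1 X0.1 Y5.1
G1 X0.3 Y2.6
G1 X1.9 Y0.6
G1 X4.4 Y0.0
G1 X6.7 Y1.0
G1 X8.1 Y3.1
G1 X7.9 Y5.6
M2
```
solid part
  facet normal 0.0000 0.0000 -1.0000
    outer loop
      vertex 3.8 8.2 0.0
      vertex 6.3 7.6 0.0
      vertex 7.9 5.6 0.0
    endloop
  endfacet
  facet normal 0.0000 0.0000 -1.0000
    outer loop
      vertex 1.5 7.2 0.0
      vertex 3.8 8.2 0.0
      vertex 7.9 5.6 0.0
    endloop
  endfacet
  facet normal 0.0000 0.0000 -1.0000
    outer loop
      vertex 0.1 5.1 0.0
      vertex 1.5 7.2 0.0
      vertex 7.9 5.6 0.0
    endloop
  endfacet
  facet normal 0.0000 0.0000 -1.0000
    outer loop
      vertex 0.3 2.6 0.0
      vertex 0.1 5.1 0.0
      vertex 7.9 5.6 0.0
    endloop
  endfacet
  facet normal 0.0000 0.0000 -1.0000
    outer loop
      vertex 1.9 0.6 0.0
      vertex 0.3 2.6 0.0
      vertex 7.9 5.6 0.0
    endloop
  endfacet
  facet normal 0.0000 0.0000 -1.0000
    outer loop
      vertex 4.4 0.0 0.0
      vertex 1.9 0.6 0.0
      vertex 7.9 5.6 0.0
    endloop
  endfacet
  facet normal 0.0000 0.0000 -1.0000
    outer loop
      vertex 6.7 1.0 0.0
      vertex 4.4 0.0 0.0
      vertex 7.9 5.6 0.0
    endloop
  endfacet
  facet normal 0.0000 0.0000 -1.0000
    outer loop
      vertex 8.1 3.1 0.0
      vertex 6.7 1.0 0.0
      vertex 7.9 5.6 0.0
    endloop
  endfacet
  facet normal 0.0000 0.0000 1.0000
    outer loop
      vertex 7.9 5.6 11.1
      vertex 6.3 7.6 11.1
      vertex 3.8 8.2 11.1
    endloop
  endfacet
  facet normal 0.0000 0.0000 1.0000
    outer loop
      vertex 7.9 5.6 11.1
      vertex 3.8 8.2 11.1
      vertex 1.5 7.2 11.1
    endloop
  endfacet
  facet normal 0.0000 0.0000 1.0000
    outer loop
      vertex 7.9 5.6 11.1
      vertex 1.5 7.2 11.1
      vertex 0.1 5.1 11.1
    endloop
  endfacet
  facet normal 0.0000 0.0000 1.0000
    outer loop
      vertex 7.9 5.6 11.1
      vertex 0.1 5.1 11.1
      vertex 0.3 2.6 11.1
    endloop
  endfacet
  facet normal 0.0000 0.0000 1.0000
    outer loop
      vertex 7.9 5.6 11.1
      vertex 0.3 2.6 11.1
      vertex 1.9 0.6 11.1
    endloop
  endfacet
  facet normal 0.0000 0.0000 1.0000
    outer loop
      vertex 7.9 5.6 11.1
      vertex 1.9 0.6 11.1
      vertex 4.4 0.0 11.1
    endloop
  endfacet
  facet normal 0.0000 0.0000 1.0000
    outer loop
      vertex 7.9 5.6 11.1
      vertex 4.4 0.0 11.1
      vertex 6.7 1.0 11.1
    endloop
  endfacet
  facet normal 0.0000 0.0000 1.0000
    outer loop
      vertex 7.9 5.6 11.1
      vertex 6.7 1.0 11.1
      vertex 8.1 3.1 11.1
    endloop
  endfacet
  facet normal 0.7809 0.6247 0.0000
    outer loop
      vertex 7.9 5.6 0.0
      vertex 6.3 7.6 0.0
      vertex 6.3 7.6 11.1
    endloop
  endfacet
  facet normal 0.7809 0.6247 0.0000
    outer loop
      vertex 7.9 5.6 0.0
      vertex 6.3 7.6 11.1
      vertex 7.9 5.6 11.1
    endloop
  endfacet
  facet normal 0.2334 0.9724 0.0000
    outer loop
      vertex 6.3 7.6 0.0
      vertex 3.8 8.2 0.0
      vertex 3.8 8.2 11.1
    endloop
  endfacet
  facet normal 0.2334 0.9724 0.0000
    outer loop
      vertex 6.3 7.6 0.0
      vertex 3.8 8.2 11.1
      vertex 6.3 7.6 11.1
    endloop
  endfacet
  facet normal -0.3987 0.9171 0.0000
    outer loop
      vertex 3.8 8.2 0.0
      vertex 1.5 7.2 0.0
      vertex 1.5 7.2 11.1
    endloop
  endfacet
  facet normal -0.3987 0.9171 0.0000
    outer loop
      vertex 3.8 8.2 0.0
      vertex 1.5 7.2 11.1
      vertex 3.8 8.2 11.1
    endloop
  endfacet
  facet normal -0.8321 0.5547 0.0000
    outer loop
      vertex 1.5 7.2 0.0
      vertex 0.1 5.1 0.0
      vertex 0.1 5.1 11.1
    endloop
  endfacet
  facet normal -0.8321 0.5547 0.0000
    outer loop
      vertex 1.5 7.2 0.0
      vertex 0.1 5.1 11.1
      vertex 1.5 7.2 11.1
    endloop
  endfacet
  facet normal -0.9968 -0.0797 0.0000
    outer loop
      vertex 0.1 5.1 0.0
      vertex 0.3 2.6 0.0
      vertex 0.3 2.6 11.1
    endloop
  endfacet
  facet normal -0.9968 -0.0797 0.0000
    outer loop
      vertex 0.1 5.1 0.0
      vertex 0.3 2.6 11.1
      vertex 0.1 5.1 11.1
    endloop
  endfacet
  facet normal -0.7809 -0.6247 0.0000
    outer loop
      vertex 0.3 2.6 0.0
      vertex 1.9 0.6 0.0
      vertex 1.9 0.6 11.1
    endloop
  endfacet
  facet normal -0.7809 -0.6247 0.0000
    outer loop
      vertex 0.3 2.6 0.0
      vertex 1.9 0.6 11.1
      vertex 0.3 2.6 11.1
    endloop
  endfacet
  facet normal -0.2334 -0.9724 0.0000
    outer loop
      vertex 1.9 0.6 0.0
      vertex 4.4 0.0 0.0
      vertex 4.4 0.0 11.1
    endloop
  endfacet
  facet normal -0.2334 -0.9724 0.0000
    outer loop
      vertex 1.9 0.6 0.0
      vertex 4.4 0.0 11.1
      vertex 1.9 0.6 11.1
    endloop
  endfacet
  facet normal 0.3987 -0.9171 0.0000
    outer loop
      vertex 4.4 0.0 0.0
      vertex 6.7 1.0 0.0
      vertex 6.7 1.0 11.1
    endloop
  endfacet
  facet normal 0.3987 -0.9171 0.0000
    outer loop
      vertex 4.4 0.0 0.0
      vertex 6.7 1.0 11.1
      vertex 4.4 0.0 11.1
    endloop
  endfacet
  facet normal 0.8321 -0.5547 0.0000
    outer loop
      vertex 6.7 1.0 0.0
      vertex 8.1 3.1 0.0
      vertex 8.1 3.1 11.1
    endloop
  endfacet
  facet normal 0.8321 -0.5547 0.0000
    outer loop
      vertex 6.7 1.0 0.0
      vertex 8.1 3.1 11.1
      vertex 6.7 1.0 11.1
    endloop
  endfacet
  facet normal 0.9968 0.0797 0.0000
    outer loop
      vertex 8.1 3.1 0.0
      vertex 7.9 5.6 0.0
      vertex 7.9 5.6 11.1
    endloop
  endfacet
  facet normal 0.9968 0.0797 0.0000
    outer loop
      vertex 8.1 3.1 0.0
      vertex 7.9 5.6 11.1
      vertex 8.1 3.1 11.1
    endloop
  endfacet
endsolid part

The G0 Z moves step by Δz≈1.6 mm. Every layer's G1 loop is the same polygon, so the solid is a straight extrusion of it from z=0 to z≈11.1. Closing with flat bottom and top caps and triangulating gives 36 facets — a regular 10-sided prism (a cylinder approximated with 10 flat sides), circumscribed radius ≈ 4.1 mm, height ≈ 11.1 mm.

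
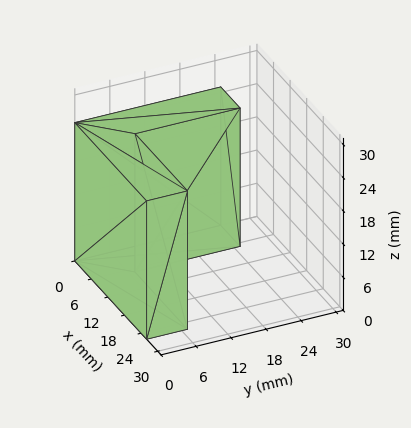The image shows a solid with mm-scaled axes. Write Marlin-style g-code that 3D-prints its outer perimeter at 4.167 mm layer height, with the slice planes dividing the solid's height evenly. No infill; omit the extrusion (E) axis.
Reading the render: the shape is an L-shaped prism: outer 26 × 25 mm, arm thicknesses ≈ 7 mm (horizontal) and 7 mm (vertical), extruded 25 mm in z (dimensions read to the nearest mm from the axis ticks). For the g-code, the solid's height is divided into equal slices at the stated Δz and each level perimeter traced with G1 moves after a G0 lift.

; perimeter-only toolpath
G21 ; units = mm
G90 ; absolute positioning
G28 ; home
; layer 1
G0 Z4.167
G0 X0.000 Y0.000
G1 X26.000 Y0.000
G1 X26.000 Y7.000
G1 X7.000 Y7.000
G1 X7.000 Y25.000
G1 X0.000 Y25.000
G1 X0.000 Y0.000
; layer 2
G0 Z8.333
G0 X0.000 Y0.000
G1 X26.000 Y0.000
G1 X26.000 Y7.000
G1 X7.000 Y7.000
G1 X7.000 Y25.000
G1 X0.000 Y25.000
G1 X0.000 Y0.000
; layer 3
G0 Z12.500
G0 X0.000 Y0.000
G1 X26.000 Y0.000
G1 X26.000 Y7.000
G1 X7.000 Y7.000
G1 X7.000 Y25.000
G1 X0.000 Y25.000
G1 X0.000 Y0.000
; layer 4
G0 Z16.667
G0 X0.000 Y0.000
G1 X26.000 Y0.000
G1 X26.000 Y7.000
G1 X7.000 Y7.000
G1 X7.000 Y25.000
G1 X0.000 Y25.000
G1 X0.000 Y0.000
; layer 5
G0 Z20.833
G0 X0.000 Y0.000
G1 X26.000 Y0.000
G1 X26.000 Y7.000
G1 X7.000 Y7.000
G1 X7.000 Y25.000
G1 X0.000 Y25.000
G1 X0.000 Y0.000
; layer 6
G0 Z25.000
G0 X0.000 Y0.000
G1 X26.000 Y0.000
G1 X26.000 Y7.000
G1 X7.000 Y7.000
G1 X7.000 Y25.000
G1 X0.000 Y25.000
G1 X0.000 Y0.000
M2 ; end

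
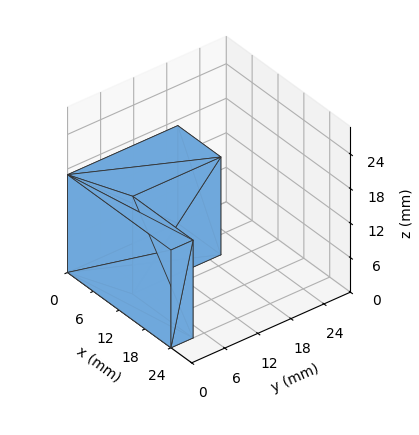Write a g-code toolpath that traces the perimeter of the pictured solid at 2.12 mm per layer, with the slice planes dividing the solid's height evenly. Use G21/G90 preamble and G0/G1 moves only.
Reading the render: the shape is an L-shaped prism: outer 24 × 20 mm, arm thicknesses ≈ 4 mm (horizontal) and 10 mm (vertical), extruded 17 mm in z (dimensions read to the nearest mm from the axis ticks). For the g-code, the solid's height is divided into equal slices at the stated Δz and each level perimeter traced with G1 moves after a G0 lift.

; perimeter-only toolpath
G21 ; units = mm
G90 ; absolute positioning
G28 ; home
; layer 1
G0 Z2.12
G0 X0.00 Y0.00
G1 X24.00 Y0.00
G1 X24.00 Y4.00
G1 X10.00 Y4.00
G1 X10.00 Y20.00
G1 X0.00 Y20.00
G1 X0.00 Y0.00
; layer 2
G0 Z4.25
G0 X0.00 Y0.00
G1 X24.00 Y0.00
G1 X24.00 Y4.00
G1 X10.00 Y4.00
G1 X10.00 Y20.00
G1 X0.00 Y20.00
G1 X0.00 Y0.00
; layer 3
G0 Z6.38
G0 X0.00 Y0.00
G1 X24.00 Y0.00
G1 X24.00 Y4.00
G1 X10.00 Y4.00
G1 X10.00 Y20.00
G1 X0.00 Y20.00
G1 X0.00 Y0.00
; layer 4
G0 Z8.50
G0 X0.00 Y0.00
G1 X24.00 Y0.00
G1 X24.00 Y4.00
G1 X10.00 Y4.00
G1 X10.00 Y20.00
G1 X0.00 Y20.00
G1 X0.00 Y0.00
; layer 5
G0 Z10.62
G0 X0.00 Y0.00
G1 X24.00 Y0.00
G1 X24.00 Y4.00
G1 X10.00 Y4.00
G1 X10.00 Y20.00
G1 X0.00 Y20.00
G1 X0.00 Y0.00
; layer 6
G0 Z12.75
G0 X0.00 Y0.00
G1 X24.00 Y0.00
G1 X24.00 Y4.00
G1 X10.00 Y4.00
G1 X10.00 Y20.00
G1 X0.00 Y20.00
G1 X0.00 Y0.00
; layer 7
G0 Z14.88
G0 X0.00 Y0.00
G1 X24.00 Y0.00
G1 X24.00 Y4.00
G1 X10.00 Y4.00
G1 X10.00 Y20.00
G1 X0.00 Y20.00
G1 X0.00 Y0.00
; layer 8
G0 Z17.00
G0 X0.00 Y0.00
G1 X24.00 Y0.00
G1 X24.00 Y4.00
G1 X10.00 Y4.00
G1 X10.00 Y20.00
G1 X0.00 Y20.00
G1 X0.00 Y0.00
M2 ; end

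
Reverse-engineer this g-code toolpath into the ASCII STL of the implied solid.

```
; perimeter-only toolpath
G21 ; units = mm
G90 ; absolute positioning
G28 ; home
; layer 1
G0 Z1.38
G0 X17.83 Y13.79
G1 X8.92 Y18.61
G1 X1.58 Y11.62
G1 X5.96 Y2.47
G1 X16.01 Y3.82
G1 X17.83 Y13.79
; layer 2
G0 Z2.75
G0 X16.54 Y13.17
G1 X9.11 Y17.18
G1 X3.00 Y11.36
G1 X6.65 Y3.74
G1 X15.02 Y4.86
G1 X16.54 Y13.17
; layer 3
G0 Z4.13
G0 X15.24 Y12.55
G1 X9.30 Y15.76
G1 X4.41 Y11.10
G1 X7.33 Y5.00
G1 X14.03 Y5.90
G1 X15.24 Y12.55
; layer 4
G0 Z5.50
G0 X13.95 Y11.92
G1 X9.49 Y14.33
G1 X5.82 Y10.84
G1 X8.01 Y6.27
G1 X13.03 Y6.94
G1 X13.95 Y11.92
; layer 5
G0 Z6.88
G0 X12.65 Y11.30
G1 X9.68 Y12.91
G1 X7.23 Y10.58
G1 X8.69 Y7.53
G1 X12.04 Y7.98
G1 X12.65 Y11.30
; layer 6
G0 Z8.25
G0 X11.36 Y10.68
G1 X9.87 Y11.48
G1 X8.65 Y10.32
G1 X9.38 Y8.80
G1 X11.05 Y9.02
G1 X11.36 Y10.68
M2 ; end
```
solid part
  facet normal 0.0000 0.0000 -1.0000
    outer loop
      vertex 0.17 11.88 0.00
      vertex 8.73 20.03 0.00
      vertex 19.13 14.41 0.00
    endloop
  endfacet
  facet normal 0.0000 0.0000 -1.0000
    outer loop
      vertex 5.28 1.21 0.00
      vertex 0.17 11.88 0.00
      vertex 19.13 14.41 0.00
    endloop
  endfacet
  facet normal 0.0000 0.0000 -1.0000
    outer loop
      vertex 17.00 2.78 0.00
      vertex 5.28 1.21 0.00
      vertex 19.13 14.41 0.00
    endloop
  endfacet
  facet normal 0.3631 0.6719 0.6455
    outer loop
      vertex 19.13 14.41 0.00
      vertex 8.73 20.03 0.00
      vertex 10.06 10.06 9.63
    endloop
  endfacet
  facet normal -0.5267 0.5532 0.6454
    outer loop
      vertex 8.73 20.03 0.00
      vertex 0.17 11.88 0.00
      vertex 10.06 10.06 9.63
    endloop
  endfacet
  facet normal -0.6890 -0.3300 0.6453
    outer loop
      vertex 0.17 11.88 0.00
      vertex 5.28 1.21 0.00
      vertex 10.06 10.06 9.63
    endloop
  endfacet
  facet normal 0.1014 -0.7571 0.6454
    outer loop
      vertex 5.28 1.21 0.00
      vertex 17.00 2.78 0.00
      vertex 10.06 10.06 9.63
    endloop
  endfacet
  facet normal 0.7513 -0.1376 0.6455
    outer loop
      vertex 17.00 2.78 0.00
      vertex 19.13 14.41 0.00
      vertex 10.06 10.06 9.63
    endloop
  endfacet
endsolid part

The G0 Z moves step by Δz≈1.38 mm. The G1 loops shrink linearly with z, so the solid tapers from its base footprint up to z≈9.63. Closing with a flat bottom cap and the tapered top and triangulating gives 8 facets — a regular 5-sided pyramid, base circumscribed radius ≈ 10.1 mm, apex at z ≈ 9.63 mm.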